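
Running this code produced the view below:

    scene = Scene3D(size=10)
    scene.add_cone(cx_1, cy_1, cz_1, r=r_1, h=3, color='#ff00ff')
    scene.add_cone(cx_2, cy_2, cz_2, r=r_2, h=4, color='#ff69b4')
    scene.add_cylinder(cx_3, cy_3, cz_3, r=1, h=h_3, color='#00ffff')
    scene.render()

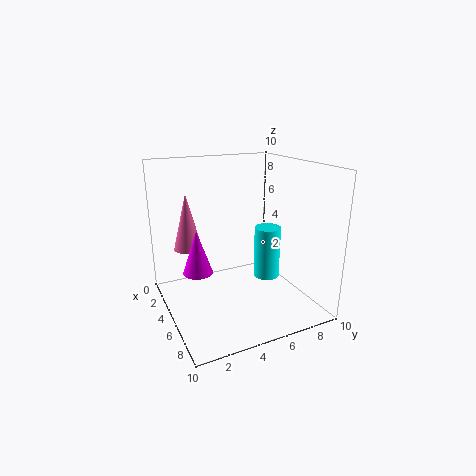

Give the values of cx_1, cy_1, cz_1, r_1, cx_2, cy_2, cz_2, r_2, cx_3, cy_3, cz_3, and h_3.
cx_1 = 5, cy_1 = 2, cz_1 = 3, r_1 = 1, cx_2 = 3, cy_2 = 2, cz_2 = 4, r_2 = 1, cx_3 = 4, cy_3 = 8, cz_3 = 1, h_3 = 4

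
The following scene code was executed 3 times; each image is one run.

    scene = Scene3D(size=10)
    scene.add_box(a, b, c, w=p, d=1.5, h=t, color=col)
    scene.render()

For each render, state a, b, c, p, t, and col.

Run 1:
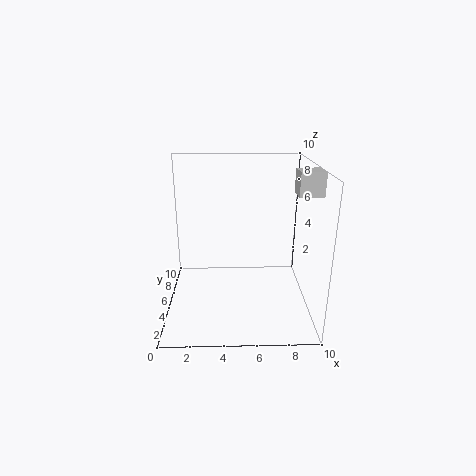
a = 8.5; b = 2.5; c = 8.5; p = 1.5; t = 1.5; col = 'lightgray'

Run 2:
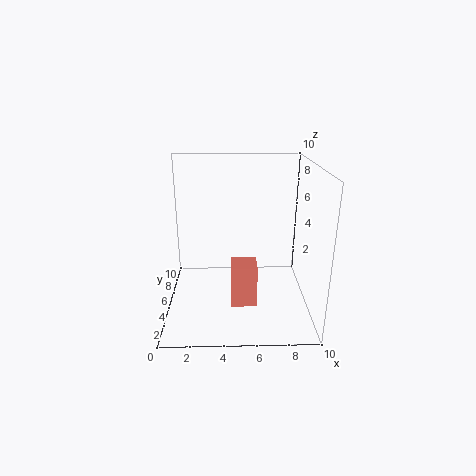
a = 4.5; b = 0.5; c = 2.5; p = 1.5; t = 2.5; col = 'salmon'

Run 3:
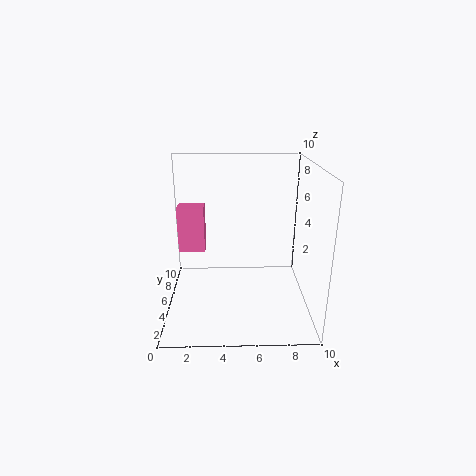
a = 0.5; b = 7; c = 3; p = 2; t = 3.5; col = 'hotpink'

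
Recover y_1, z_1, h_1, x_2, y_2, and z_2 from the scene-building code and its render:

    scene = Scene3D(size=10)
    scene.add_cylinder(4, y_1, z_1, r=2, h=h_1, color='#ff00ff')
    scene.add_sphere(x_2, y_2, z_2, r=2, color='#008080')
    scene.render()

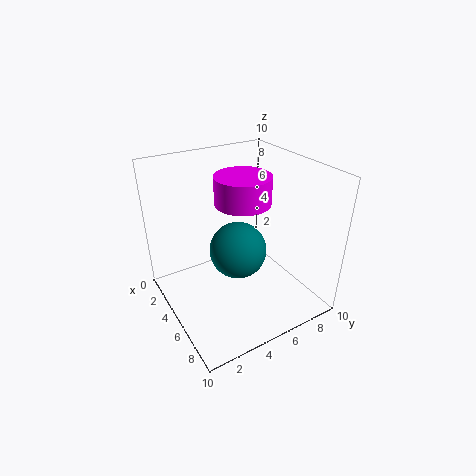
y_1 = 6; z_1 = 7; h_1 = 2; x_2 = 5; y_2 = 5; z_2 = 4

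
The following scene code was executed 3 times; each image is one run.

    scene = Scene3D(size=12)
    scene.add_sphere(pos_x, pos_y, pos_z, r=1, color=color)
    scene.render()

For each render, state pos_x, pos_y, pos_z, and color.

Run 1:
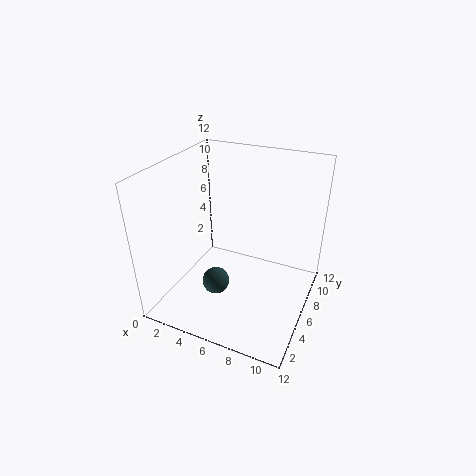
pos_x = 6
pos_y = 2
pos_z = 4.5
color = 'darkslategray'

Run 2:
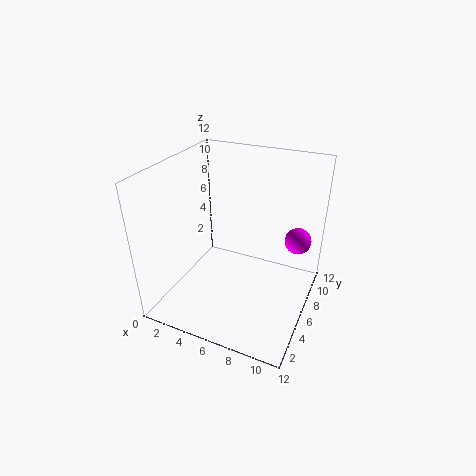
pos_x = 11
pos_y = 6
pos_z = 7
color = 'magenta'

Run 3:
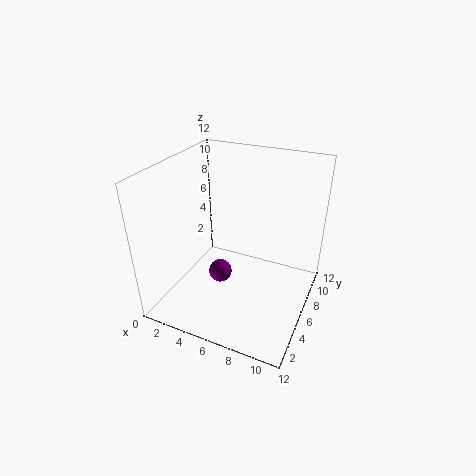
pos_x = 4.5
pos_y = 5.5
pos_z = 2.5
color = 'purple'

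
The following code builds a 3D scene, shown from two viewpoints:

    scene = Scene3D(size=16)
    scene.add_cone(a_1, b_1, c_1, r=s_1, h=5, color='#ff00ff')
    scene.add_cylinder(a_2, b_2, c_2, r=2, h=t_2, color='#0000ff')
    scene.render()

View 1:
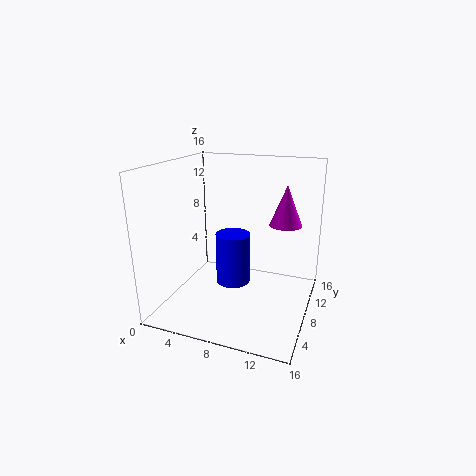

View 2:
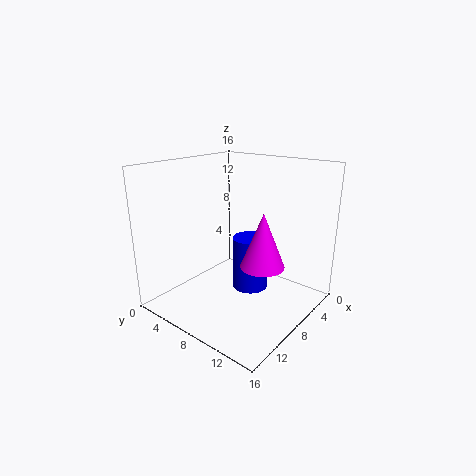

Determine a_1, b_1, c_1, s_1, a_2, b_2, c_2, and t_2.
a_1 = 12; b_1 = 14; c_1 = 8; s_1 = 2; a_2 = 7; b_2 = 9; c_2 = 2; t_2 = 6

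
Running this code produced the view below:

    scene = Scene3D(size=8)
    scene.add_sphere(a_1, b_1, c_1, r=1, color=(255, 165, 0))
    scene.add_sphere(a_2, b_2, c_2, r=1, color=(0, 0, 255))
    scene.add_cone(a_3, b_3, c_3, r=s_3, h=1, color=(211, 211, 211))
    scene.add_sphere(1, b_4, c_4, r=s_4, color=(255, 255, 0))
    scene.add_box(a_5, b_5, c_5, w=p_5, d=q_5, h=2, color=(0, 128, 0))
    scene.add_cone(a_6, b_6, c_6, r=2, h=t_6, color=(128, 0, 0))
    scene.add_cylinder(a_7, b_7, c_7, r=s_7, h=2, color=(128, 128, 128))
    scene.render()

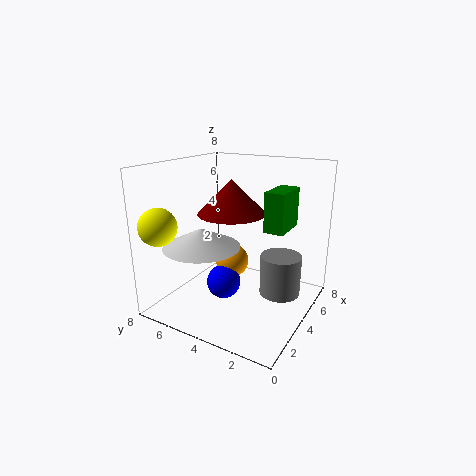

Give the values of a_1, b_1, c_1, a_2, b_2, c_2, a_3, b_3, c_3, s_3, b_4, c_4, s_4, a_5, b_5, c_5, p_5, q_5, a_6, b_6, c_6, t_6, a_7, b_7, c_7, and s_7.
a_1 = 5
b_1 = 5
c_1 = 2
a_2 = 4
b_2 = 5
c_2 = 1
a_3 = 2
b_3 = 5
c_3 = 4
s_3 = 2
b_4 = 7
c_4 = 5
s_4 = 1
a_5 = 3
b_5 = 1
c_5 = 5
p_5 = 2
q_5 = 1
a_6 = 5
b_6 = 5
c_6 = 5
t_6 = 2
a_7 = 3
b_7 = 1
c_7 = 2
s_7 = 1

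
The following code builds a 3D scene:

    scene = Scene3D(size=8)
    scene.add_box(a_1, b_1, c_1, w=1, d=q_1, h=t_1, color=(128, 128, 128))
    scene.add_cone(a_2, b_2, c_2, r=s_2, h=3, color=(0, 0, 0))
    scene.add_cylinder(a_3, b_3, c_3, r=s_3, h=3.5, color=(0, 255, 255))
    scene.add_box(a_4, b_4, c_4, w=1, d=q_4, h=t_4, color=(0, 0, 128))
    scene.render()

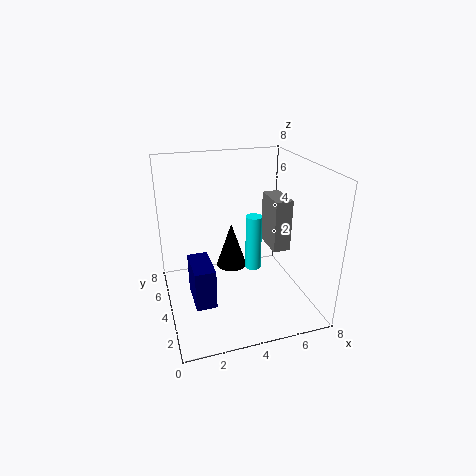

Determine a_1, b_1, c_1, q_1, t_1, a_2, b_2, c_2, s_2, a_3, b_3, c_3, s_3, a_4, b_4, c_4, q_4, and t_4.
a_1 = 6; b_1 = 3.5; c_1 = 3; q_1 = 2; t_1 = 3; a_2 = 4.5; b_2 = 7; c_2 = 0.5; s_2 = 1; a_3 = 5.5; b_3 = 5.5; c_3 = 1; s_3 = 0.5; a_4 = 1; b_4 = 1; c_4 = 2; q_4 = 2; t_4 = 2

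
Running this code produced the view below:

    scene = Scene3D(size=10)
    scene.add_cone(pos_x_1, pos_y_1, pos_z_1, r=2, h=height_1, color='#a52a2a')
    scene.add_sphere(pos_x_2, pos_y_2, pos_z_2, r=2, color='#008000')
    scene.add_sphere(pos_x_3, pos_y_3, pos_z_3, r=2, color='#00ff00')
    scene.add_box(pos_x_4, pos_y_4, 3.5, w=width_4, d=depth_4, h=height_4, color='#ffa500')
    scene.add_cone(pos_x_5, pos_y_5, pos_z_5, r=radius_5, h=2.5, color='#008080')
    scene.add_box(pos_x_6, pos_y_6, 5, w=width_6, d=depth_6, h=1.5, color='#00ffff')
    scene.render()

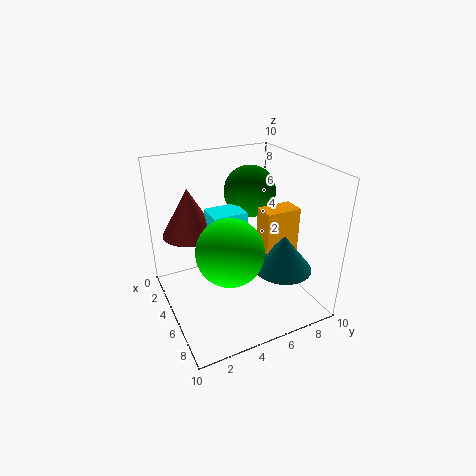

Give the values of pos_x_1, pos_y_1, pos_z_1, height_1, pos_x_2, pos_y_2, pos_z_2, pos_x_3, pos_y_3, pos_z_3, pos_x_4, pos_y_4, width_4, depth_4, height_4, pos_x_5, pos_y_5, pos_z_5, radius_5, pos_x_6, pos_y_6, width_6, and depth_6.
pos_x_1 = 2; pos_y_1 = 2.5; pos_z_1 = 4.5; height_1 = 3.5; pos_x_2 = 2; pos_y_2 = 7.5; pos_z_2 = 7; pos_x_3 = 8; pos_y_3 = 3; pos_z_3 = 6; pos_x_4 = 5; pos_y_4 = 6.5; width_4 = 1.5; depth_4 = 2.5; height_4 = 3.5; pos_x_5 = 7; pos_y_5 = 7.5; pos_z_5 = 3; radius_5 = 2; pos_x_6 = 2.5; pos_y_6 = 3.5; width_6 = 2; depth_6 = 2.5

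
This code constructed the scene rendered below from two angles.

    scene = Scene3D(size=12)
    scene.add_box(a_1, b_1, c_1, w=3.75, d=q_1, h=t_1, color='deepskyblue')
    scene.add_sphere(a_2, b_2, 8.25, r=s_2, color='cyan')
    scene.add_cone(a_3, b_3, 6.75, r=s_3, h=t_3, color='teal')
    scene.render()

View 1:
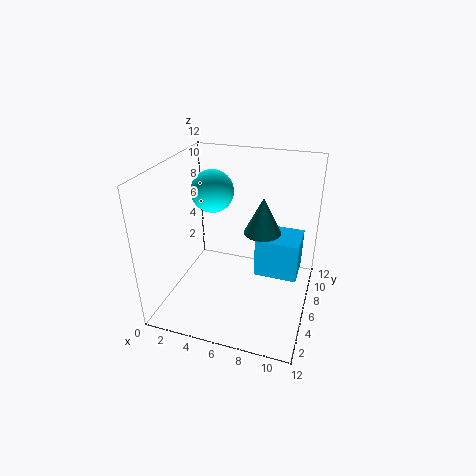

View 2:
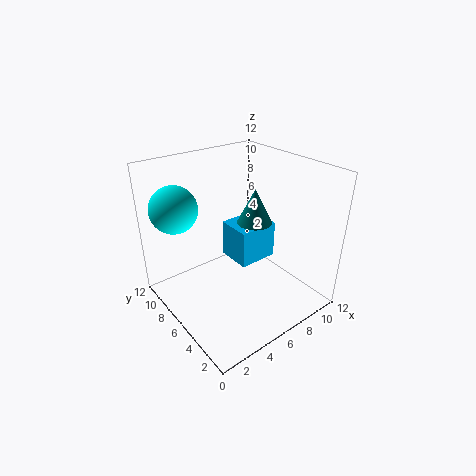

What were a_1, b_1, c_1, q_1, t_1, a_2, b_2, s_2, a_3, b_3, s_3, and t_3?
a_1 = 7.25, b_1 = 6.75, c_1 = 2, q_1 = 3.25, t_1 = 3.5, a_2 = 2.25, b_2 = 9.75, s_2 = 2, a_3 = 8, b_3 = 6.25, s_3 = 1.5, t_3 = 3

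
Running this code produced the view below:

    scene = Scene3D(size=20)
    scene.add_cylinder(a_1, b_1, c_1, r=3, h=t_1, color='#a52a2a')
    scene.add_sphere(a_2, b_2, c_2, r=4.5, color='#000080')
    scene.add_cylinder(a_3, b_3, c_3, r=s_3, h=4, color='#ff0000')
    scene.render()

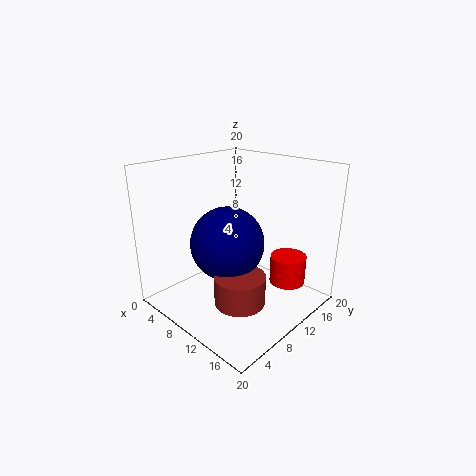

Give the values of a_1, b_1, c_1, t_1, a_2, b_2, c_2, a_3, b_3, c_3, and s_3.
a_1 = 16
b_1 = 4
c_1 = 5.5
t_1 = 3.5
a_2 = 12.5
b_2 = 5.5
c_2 = 11.5
a_3 = 15.5
b_3 = 14.5
c_3 = 3.5
s_3 = 2.5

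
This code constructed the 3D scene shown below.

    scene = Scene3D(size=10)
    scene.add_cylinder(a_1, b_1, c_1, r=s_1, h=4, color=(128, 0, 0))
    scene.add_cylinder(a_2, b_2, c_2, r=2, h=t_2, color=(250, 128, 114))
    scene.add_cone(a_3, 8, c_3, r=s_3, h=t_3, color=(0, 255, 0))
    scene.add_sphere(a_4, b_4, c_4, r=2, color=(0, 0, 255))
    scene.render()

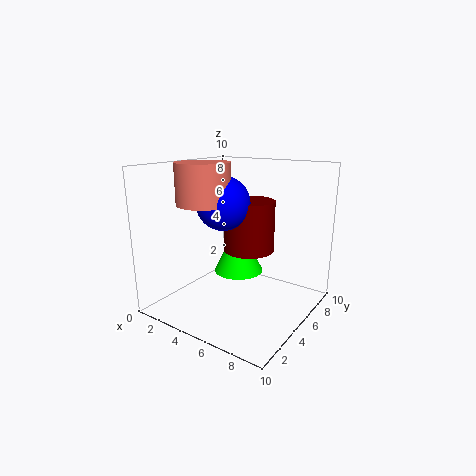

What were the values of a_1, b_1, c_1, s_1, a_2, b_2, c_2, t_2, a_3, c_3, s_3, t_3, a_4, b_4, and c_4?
a_1 = 4, b_1 = 8, c_1 = 3, s_1 = 2, a_2 = 2, b_2 = 5, c_2 = 7, t_2 = 3, a_3 = 3, c_3 = 1, s_3 = 2, t_3 = 4, a_4 = 3, b_4 = 6, c_4 = 7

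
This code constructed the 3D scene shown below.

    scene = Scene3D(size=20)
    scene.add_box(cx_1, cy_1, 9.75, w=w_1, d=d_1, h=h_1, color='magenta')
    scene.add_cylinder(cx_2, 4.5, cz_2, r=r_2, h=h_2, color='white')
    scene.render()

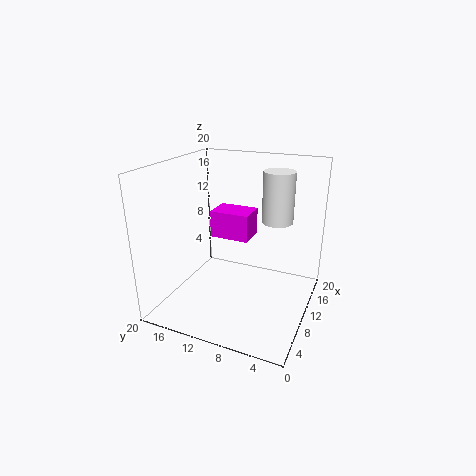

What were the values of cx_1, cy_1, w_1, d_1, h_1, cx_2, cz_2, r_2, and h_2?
cx_1 = 9.5, cy_1 = 8.5, w_1 = 4, d_1 = 5.5, h_1 = 3.75, cx_2 = 10, cz_2 = 13.25, r_2 = 2, h_2 = 6.5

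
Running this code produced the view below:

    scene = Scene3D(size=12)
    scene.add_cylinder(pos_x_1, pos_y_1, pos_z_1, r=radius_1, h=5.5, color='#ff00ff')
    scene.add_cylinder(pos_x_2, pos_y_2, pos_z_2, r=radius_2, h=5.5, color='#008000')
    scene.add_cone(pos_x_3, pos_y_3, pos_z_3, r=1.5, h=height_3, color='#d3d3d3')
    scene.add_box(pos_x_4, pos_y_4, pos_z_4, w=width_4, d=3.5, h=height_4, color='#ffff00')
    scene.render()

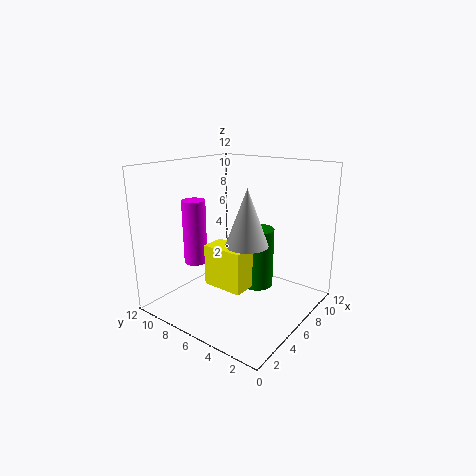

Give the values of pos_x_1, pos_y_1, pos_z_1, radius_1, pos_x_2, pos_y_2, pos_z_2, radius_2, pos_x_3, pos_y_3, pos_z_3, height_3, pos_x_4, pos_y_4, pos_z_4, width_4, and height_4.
pos_x_1 = 4.5
pos_y_1 = 9.5
pos_z_1 = 3.5
radius_1 = 1
pos_x_2 = 9
pos_y_2 = 6
pos_z_2 = 0.5
radius_2 = 1.5
pos_x_3 = 3
pos_y_3 = 3
pos_z_3 = 7
height_3 = 4
pos_x_4 = 4
pos_y_4 = 4.5
pos_z_4 = 2
width_4 = 2
height_4 = 3.5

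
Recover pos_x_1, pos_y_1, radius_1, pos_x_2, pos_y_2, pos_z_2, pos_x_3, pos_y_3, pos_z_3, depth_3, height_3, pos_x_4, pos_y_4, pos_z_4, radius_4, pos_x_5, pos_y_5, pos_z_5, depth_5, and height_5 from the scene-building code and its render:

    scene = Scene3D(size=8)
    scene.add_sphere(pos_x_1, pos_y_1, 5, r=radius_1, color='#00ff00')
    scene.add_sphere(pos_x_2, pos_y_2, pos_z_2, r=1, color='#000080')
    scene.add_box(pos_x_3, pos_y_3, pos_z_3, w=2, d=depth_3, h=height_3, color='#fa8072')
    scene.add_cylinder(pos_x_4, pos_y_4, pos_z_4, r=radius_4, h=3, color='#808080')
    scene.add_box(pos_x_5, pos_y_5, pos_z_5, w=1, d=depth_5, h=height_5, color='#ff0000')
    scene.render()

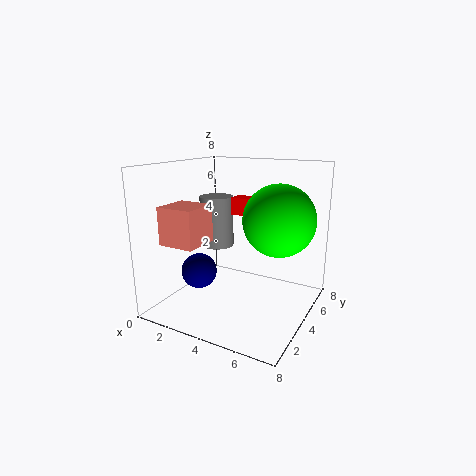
pos_x_1 = 6; pos_y_1 = 5; radius_1 = 2; pos_x_2 = 2; pos_y_2 = 3; pos_z_2 = 2; pos_x_3 = 1; pos_y_3 = 1; pos_z_3 = 4; depth_3 = 2; height_3 = 2; pos_x_4 = 2; pos_y_4 = 5; pos_z_4 = 3; radius_4 = 1; pos_x_5 = 3; pos_y_5 = 5; pos_z_5 = 5; depth_5 = 1; height_5 = 1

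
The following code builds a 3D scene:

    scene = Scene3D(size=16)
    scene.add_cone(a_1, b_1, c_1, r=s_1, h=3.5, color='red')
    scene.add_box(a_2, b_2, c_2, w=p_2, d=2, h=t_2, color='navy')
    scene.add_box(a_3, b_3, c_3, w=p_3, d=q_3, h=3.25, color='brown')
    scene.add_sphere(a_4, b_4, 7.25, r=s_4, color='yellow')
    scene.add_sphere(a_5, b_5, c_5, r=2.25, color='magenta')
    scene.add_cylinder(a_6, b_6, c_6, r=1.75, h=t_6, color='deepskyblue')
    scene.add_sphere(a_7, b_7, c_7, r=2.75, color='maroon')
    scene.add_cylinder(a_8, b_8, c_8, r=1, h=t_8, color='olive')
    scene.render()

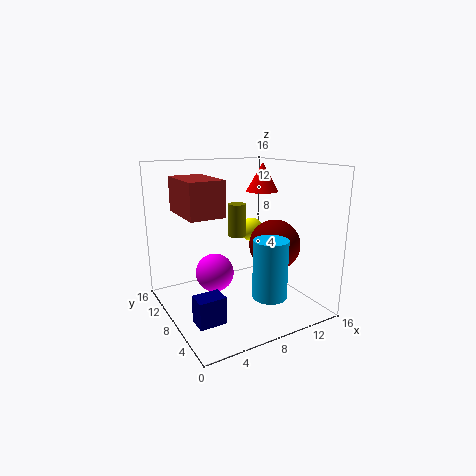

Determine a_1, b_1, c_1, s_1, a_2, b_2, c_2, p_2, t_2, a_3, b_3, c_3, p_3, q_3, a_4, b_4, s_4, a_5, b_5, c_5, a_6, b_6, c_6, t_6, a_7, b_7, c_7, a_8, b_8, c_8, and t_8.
a_1 = 13.5
b_1 = 11.5
c_1 = 12.25
s_1 = 2
a_2 = 1
b_2 = 2.75
c_2 = 1.5
p_2 = 2.75
t_2 = 2.75
a_3 = 0.5
b_3 = 2.75
c_3 = 12
p_3 = 3.25
q_3 = 5.25
a_4 = 12.5
b_4 = 12.25
s_4 = 1.5
a_5 = 6.25
b_5 = 10.5
c_5 = 3.25
a_6 = 8.5
b_6 = 2.5
c_6 = 3.25
t_6 = 6
a_7 = 11
b_7 = 5.25
c_7 = 7.5
a_8 = 8.75
b_8 = 9.5
c_8 = 7.75
t_8 = 3.75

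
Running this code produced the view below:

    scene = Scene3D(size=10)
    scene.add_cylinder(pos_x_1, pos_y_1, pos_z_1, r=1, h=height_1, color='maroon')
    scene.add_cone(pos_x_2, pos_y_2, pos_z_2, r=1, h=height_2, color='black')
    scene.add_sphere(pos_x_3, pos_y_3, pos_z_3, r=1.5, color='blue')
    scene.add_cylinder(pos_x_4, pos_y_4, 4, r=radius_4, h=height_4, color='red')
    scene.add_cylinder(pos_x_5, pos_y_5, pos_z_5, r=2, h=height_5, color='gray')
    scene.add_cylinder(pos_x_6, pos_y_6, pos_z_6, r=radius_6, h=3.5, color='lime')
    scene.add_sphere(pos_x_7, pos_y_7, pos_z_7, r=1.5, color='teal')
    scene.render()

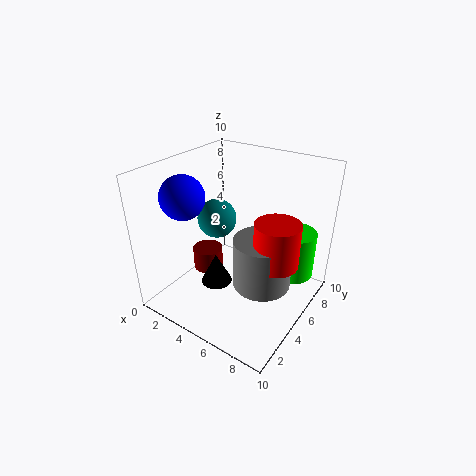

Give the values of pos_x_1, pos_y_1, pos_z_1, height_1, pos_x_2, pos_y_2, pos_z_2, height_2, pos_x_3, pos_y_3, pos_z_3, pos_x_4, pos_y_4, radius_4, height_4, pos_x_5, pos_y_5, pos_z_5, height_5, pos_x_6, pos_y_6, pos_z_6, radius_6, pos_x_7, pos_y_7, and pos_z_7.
pos_x_1 = 3.5
pos_y_1 = 3.5
pos_z_1 = 3
height_1 = 1.5
pos_x_2 = 5
pos_y_2 = 2.5
pos_z_2 = 3
height_2 = 2
pos_x_3 = 2
pos_y_3 = 3
pos_z_3 = 8
pos_x_4 = 8
pos_y_4 = 5
radius_4 = 1.5
height_4 = 3
pos_x_5 = 7
pos_y_5 = 5
pos_z_5 = 2
height_5 = 3.5
pos_x_6 = 8
pos_y_6 = 8
pos_z_6 = 1.5
radius_6 = 1.5
pos_x_7 = 2
pos_y_7 = 6.5
pos_z_7 = 5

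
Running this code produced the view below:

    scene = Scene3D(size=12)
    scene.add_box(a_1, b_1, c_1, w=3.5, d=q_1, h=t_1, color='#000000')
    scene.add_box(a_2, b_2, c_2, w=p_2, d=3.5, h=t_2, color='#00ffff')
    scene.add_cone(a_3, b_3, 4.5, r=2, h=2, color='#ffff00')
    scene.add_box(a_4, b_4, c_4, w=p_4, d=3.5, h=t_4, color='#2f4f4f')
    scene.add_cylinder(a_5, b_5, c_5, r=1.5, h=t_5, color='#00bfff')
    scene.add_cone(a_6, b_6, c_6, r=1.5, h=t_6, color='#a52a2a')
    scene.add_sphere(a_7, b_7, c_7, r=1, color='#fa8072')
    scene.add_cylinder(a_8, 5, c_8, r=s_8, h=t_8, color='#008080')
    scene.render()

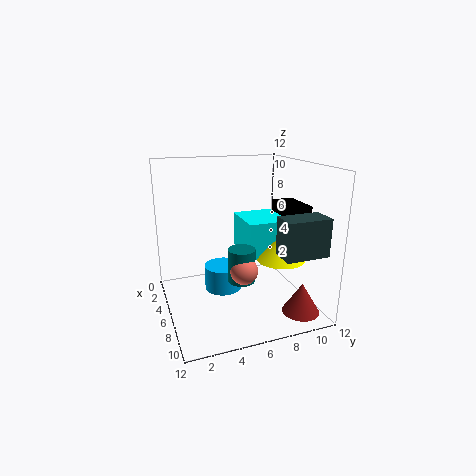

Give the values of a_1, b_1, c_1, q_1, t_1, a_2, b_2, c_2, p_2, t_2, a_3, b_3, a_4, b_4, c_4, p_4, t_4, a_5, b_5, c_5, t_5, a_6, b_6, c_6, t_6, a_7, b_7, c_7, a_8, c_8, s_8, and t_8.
a_1 = 4, b_1 = 10, c_1 = 5.5, q_1 = 2, t_1 = 3, a_2 = 3.5, b_2 = 6.5, c_2 = 4.5, p_2 = 4, t_2 = 3, a_3 = 8, b_3 = 9, a_4 = 9, b_4 = 8, c_4 = 5.5, p_4 = 2, t_4 = 3, a_5 = 6.5, b_5 = 4.5, c_5 = 2, t_5 = 2, a_6 = 10, b_6 = 10, c_6 = 0.5, t_6 = 2.5, a_7 = 10, b_7 = 5, c_7 = 5, a_8 = 9.5, c_8 = 4, s_8 = 1, t_8 = 2.5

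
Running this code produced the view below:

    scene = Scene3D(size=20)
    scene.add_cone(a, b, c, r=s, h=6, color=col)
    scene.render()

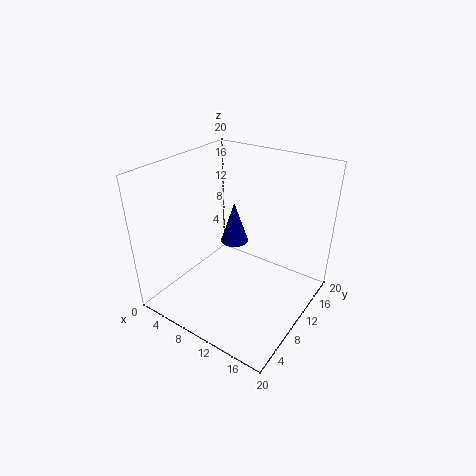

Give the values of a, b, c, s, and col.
a = 8, b = 12, c = 8, s = 2, col = 'navy'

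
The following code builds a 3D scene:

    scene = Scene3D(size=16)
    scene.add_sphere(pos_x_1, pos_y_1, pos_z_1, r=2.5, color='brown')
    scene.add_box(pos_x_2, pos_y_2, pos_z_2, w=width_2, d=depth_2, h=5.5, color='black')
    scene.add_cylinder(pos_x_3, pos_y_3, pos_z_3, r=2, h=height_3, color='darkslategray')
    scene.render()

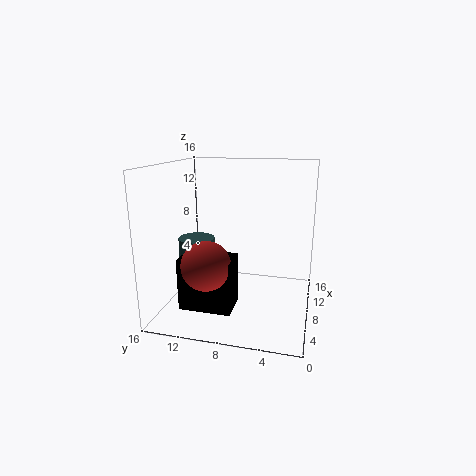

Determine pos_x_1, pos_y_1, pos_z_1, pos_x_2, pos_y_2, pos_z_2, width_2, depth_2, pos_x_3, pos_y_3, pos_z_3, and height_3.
pos_x_1 = 3, pos_y_1 = 10, pos_z_1 = 6.5, pos_x_2 = 2.5, pos_y_2 = 7.5, pos_z_2 = 1.5, width_2 = 3.5, depth_2 = 5.5, pos_x_3 = 7, pos_y_3 = 12.5, pos_z_3 = 5.5, height_3 = 2.5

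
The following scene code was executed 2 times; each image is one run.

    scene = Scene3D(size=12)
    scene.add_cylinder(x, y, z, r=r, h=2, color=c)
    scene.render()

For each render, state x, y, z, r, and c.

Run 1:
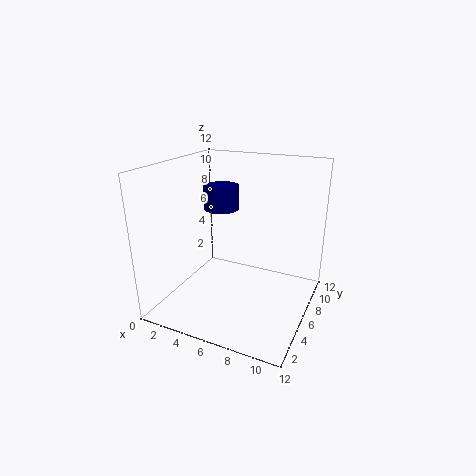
x = 4; y = 7; z = 8; r = 1.5; c = 'navy'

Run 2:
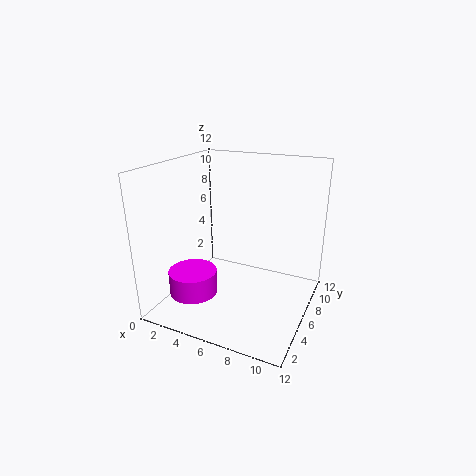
x = 3; y = 3.5; z = 1.5; r = 2; c = 'magenta'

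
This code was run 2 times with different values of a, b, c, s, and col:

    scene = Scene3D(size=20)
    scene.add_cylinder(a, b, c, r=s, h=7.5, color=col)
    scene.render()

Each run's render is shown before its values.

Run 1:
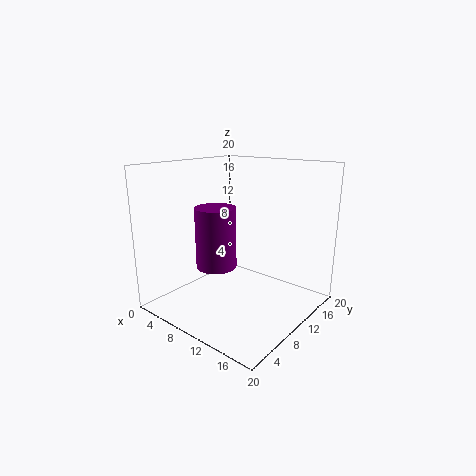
a = 11, b = 4.5, c = 8, s = 2.5, col = 'purple'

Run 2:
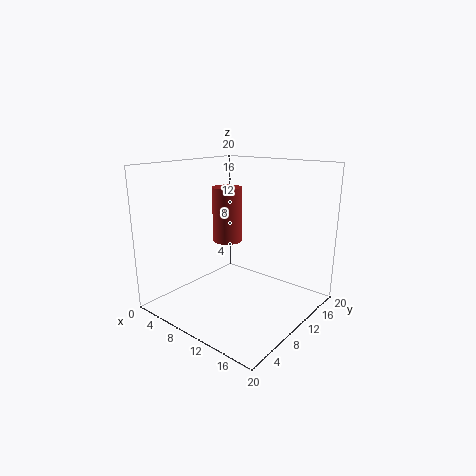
a = 8.5, b = 9.5, c = 9.5, s = 2, col = 'brown'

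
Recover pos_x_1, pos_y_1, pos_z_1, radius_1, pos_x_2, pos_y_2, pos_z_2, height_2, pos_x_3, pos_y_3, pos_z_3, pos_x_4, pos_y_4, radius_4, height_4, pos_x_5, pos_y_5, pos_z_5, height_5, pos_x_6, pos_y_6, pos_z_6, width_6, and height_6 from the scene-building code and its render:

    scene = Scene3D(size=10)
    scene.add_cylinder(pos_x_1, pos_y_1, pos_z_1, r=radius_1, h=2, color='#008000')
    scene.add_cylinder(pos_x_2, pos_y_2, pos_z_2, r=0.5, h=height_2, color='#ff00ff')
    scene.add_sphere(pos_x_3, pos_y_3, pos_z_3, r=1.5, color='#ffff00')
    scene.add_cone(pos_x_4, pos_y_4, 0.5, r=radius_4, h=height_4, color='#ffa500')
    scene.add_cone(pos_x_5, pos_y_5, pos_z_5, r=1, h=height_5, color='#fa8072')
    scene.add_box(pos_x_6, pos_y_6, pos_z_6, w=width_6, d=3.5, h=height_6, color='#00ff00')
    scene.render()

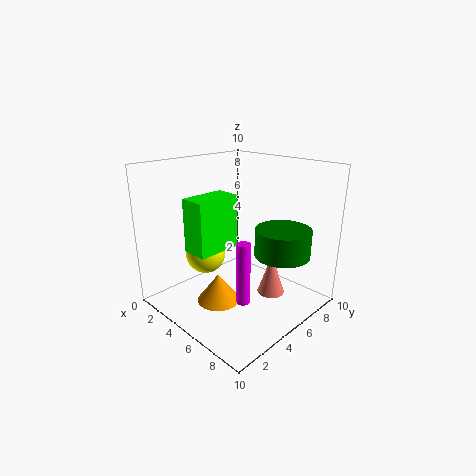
pos_x_1 = 7; pos_y_1 = 7.5; pos_z_1 = 3.5; radius_1 = 2; pos_x_2 = 6; pos_y_2 = 4.5; pos_z_2 = 0.5; height_2 = 4.5; pos_x_3 = 2; pos_y_3 = 4.5; pos_z_3 = 3; pos_x_4 = 4.5; pos_y_4 = 3.5; radius_4 = 1.5; height_4 = 2; pos_x_5 = 6.5; pos_y_5 = 7; pos_z_5 = 0.5; height_5 = 3; pos_x_6 = 1.5; pos_y_6 = 3; pos_z_6 = 3.5; width_6 = 2; height_6 = 4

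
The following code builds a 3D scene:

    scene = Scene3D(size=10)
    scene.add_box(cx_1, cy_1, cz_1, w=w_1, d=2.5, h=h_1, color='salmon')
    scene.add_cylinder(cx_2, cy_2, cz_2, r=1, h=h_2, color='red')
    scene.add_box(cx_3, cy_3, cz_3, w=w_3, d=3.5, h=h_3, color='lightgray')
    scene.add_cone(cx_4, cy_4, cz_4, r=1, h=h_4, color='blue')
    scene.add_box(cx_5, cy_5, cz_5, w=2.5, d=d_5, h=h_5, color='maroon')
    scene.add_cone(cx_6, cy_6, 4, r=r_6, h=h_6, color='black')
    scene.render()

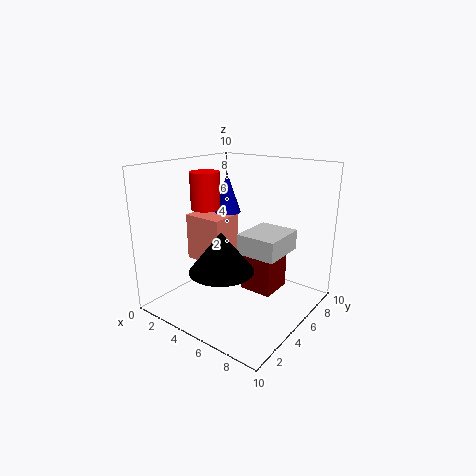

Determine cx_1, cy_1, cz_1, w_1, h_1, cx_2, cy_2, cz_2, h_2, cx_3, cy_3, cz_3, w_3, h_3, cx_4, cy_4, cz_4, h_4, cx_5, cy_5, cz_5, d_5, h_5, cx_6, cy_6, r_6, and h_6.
cx_1 = 0.5
cy_1 = 4.5
cz_1 = 2.5
w_1 = 3
h_1 = 3.5
cx_2 = 3
cy_2 = 4
cz_2 = 7
h_2 = 2.5
cx_3 = 4.5
cy_3 = 5.5
cz_3 = 3.5
w_3 = 3
h_3 = 1.5
cx_4 = 2.5
cy_4 = 7
cz_4 = 6
h_4 = 3
cx_5 = 4.5
cy_5 = 6
cz_5 = 0.5
d_5 = 2.5
h_5 = 3
cx_6 = 6
cy_6 = 2
r_6 = 2
h_6 = 2.5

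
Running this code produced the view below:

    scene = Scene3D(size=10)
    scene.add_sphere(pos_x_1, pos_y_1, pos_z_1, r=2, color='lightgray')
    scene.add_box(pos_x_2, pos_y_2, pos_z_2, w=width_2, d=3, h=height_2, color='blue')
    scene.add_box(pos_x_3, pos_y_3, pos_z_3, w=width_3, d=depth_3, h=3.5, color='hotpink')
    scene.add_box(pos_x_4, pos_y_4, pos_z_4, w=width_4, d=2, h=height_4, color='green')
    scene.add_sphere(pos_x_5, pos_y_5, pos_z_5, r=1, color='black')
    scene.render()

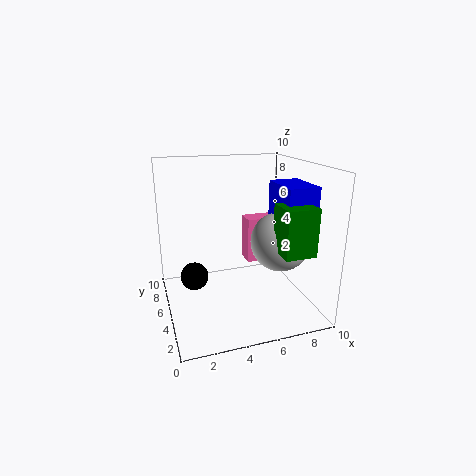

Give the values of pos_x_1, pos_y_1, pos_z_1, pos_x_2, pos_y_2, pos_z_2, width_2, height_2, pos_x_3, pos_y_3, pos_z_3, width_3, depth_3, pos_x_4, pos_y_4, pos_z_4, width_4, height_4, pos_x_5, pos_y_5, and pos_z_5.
pos_x_1 = 7.5
pos_y_1 = 3.5
pos_z_1 = 5
pos_x_2 = 7
pos_y_2 = 1.5
pos_z_2 = 5
width_2 = 2
height_2 = 4
pos_x_3 = 6.5
pos_y_3 = 7
pos_z_3 = 2
width_3 = 2.5
depth_3 = 1.5
pos_x_4 = 6.5
pos_y_4 = 0.5
pos_z_4 = 5
width_4 = 2
height_4 = 3
pos_x_5 = 2
pos_y_5 = 6
pos_z_5 = 2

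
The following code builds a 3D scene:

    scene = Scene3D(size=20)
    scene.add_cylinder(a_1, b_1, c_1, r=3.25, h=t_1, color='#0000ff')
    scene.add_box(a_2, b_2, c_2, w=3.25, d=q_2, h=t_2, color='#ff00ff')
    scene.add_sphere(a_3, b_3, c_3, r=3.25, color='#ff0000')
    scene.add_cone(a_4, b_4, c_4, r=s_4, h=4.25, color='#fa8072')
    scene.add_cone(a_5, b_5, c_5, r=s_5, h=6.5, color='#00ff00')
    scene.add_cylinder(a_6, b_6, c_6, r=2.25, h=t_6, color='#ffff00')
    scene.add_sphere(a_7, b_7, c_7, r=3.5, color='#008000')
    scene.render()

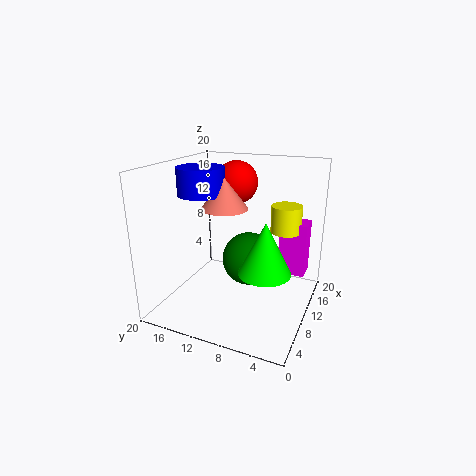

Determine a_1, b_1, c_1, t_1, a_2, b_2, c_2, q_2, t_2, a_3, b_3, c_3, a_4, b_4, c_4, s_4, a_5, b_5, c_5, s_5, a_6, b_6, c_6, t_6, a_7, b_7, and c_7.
a_1 = 9.5, b_1 = 15.25, c_1 = 15.75, t_1 = 3.75, a_2 = 14.75, b_2 = 1.5, c_2 = 3.25, q_2 = 4, t_2 = 8, a_3 = 16.25, b_3 = 13, c_3 = 16.25, a_4 = 10, b_4 = 12, c_4 = 14, s_4 = 3.25, a_5 = 5.5, b_5 = 4.5, c_5 = 8, s_5 = 3.25, a_6 = 15.5, b_6 = 4.75, c_6 = 9.75, t_6 = 4, a_7 = 8.5, b_7 = 7.75, c_7 = 8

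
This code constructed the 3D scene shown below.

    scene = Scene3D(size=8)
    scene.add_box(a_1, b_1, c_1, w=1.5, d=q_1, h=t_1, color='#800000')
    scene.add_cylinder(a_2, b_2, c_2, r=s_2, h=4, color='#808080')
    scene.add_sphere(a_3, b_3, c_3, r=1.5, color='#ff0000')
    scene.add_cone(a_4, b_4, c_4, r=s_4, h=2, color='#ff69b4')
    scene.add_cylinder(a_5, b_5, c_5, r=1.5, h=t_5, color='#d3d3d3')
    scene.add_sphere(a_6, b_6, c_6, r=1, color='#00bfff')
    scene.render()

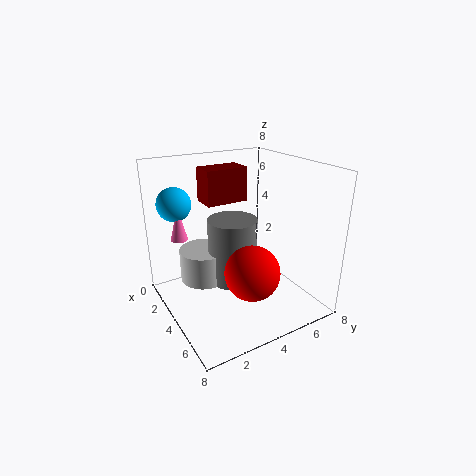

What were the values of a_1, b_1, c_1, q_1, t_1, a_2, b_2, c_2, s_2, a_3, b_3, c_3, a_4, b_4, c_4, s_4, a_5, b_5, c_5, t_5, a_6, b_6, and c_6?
a_1 = 1
b_1 = 3
c_1 = 5.5
q_1 = 2.5
t_1 = 2
a_2 = 2.5
b_2 = 4.5
c_2 = 0.5
s_2 = 1.5
a_3 = 5.5
b_3 = 4
c_3 = 2.5
a_4 = 1.5
b_4 = 1.5
c_4 = 3.5
s_4 = 0.5
a_5 = 1.5
b_5 = 3
c_5 = 0.5
t_5 = 2
a_6 = 1
b_6 = 1.5
c_6 = 5.5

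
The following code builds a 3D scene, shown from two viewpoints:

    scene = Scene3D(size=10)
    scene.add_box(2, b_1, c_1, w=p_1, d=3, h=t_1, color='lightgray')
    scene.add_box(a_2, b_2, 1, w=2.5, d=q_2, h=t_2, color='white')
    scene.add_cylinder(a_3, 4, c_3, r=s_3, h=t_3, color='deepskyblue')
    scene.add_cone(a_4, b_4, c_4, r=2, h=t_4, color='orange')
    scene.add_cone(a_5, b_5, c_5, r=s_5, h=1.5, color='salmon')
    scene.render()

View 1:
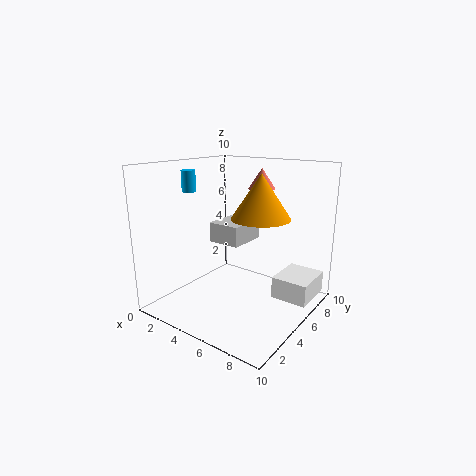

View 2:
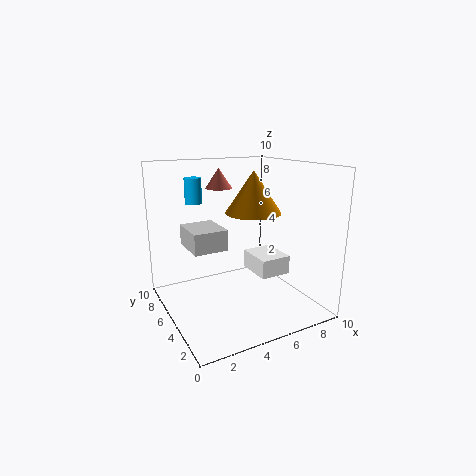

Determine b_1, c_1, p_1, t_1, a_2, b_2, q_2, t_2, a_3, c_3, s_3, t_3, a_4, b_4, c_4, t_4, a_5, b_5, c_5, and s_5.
b_1 = 5.5, c_1 = 4, p_1 = 2.5, t_1 = 1.5, a_2 = 7.5, b_2 = 5.5, q_2 = 3, t_2 = 1.5, a_3 = 1.5, c_3 = 8, s_3 = 0.5, t_3 = 1.5, a_4 = 6.5, b_4 = 5.5, c_4 = 6.5, t_4 = 3, a_5 = 5, b_5 = 8, c_5 = 8, s_5 = 1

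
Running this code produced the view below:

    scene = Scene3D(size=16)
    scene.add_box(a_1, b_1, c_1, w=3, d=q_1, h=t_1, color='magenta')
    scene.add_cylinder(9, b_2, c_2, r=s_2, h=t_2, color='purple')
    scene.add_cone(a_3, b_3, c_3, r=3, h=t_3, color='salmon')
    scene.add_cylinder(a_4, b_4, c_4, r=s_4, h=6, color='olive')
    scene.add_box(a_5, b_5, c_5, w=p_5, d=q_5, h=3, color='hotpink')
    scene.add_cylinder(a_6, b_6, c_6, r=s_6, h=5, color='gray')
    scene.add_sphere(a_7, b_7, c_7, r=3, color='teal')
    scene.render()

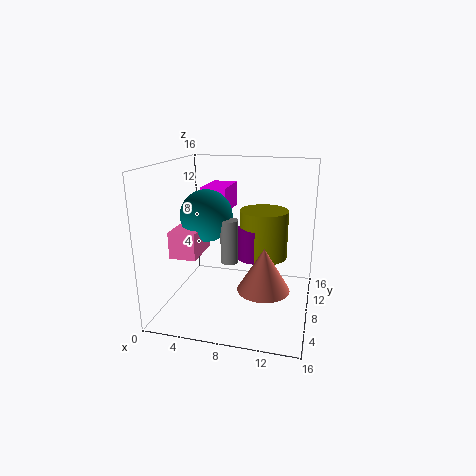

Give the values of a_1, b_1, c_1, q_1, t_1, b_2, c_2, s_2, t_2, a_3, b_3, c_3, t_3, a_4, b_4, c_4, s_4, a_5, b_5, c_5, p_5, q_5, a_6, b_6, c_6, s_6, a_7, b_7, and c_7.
a_1 = 3, b_1 = 10, c_1 = 10, q_1 = 5, t_1 = 3, b_2 = 12, c_2 = 4, s_2 = 2, t_2 = 4, a_3 = 11, b_3 = 8, c_3 = 2, t_3 = 5, a_4 = 10, b_4 = 13, c_4 = 4, s_4 = 3, a_5 = 1, b_5 = 5, c_5 = 6, p_5 = 3, q_5 = 5, a_6 = 7, b_6 = 8, c_6 = 5, s_6 = 1, a_7 = 4, b_7 = 9, c_7 = 10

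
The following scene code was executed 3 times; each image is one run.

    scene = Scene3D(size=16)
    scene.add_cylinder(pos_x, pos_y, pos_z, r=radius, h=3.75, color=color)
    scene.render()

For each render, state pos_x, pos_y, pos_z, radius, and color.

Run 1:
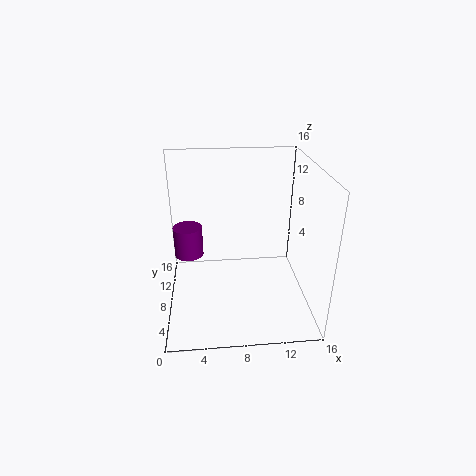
pos_x = 2.25, pos_y = 11.75, pos_z = 4, radius = 1.75, color = 'purple'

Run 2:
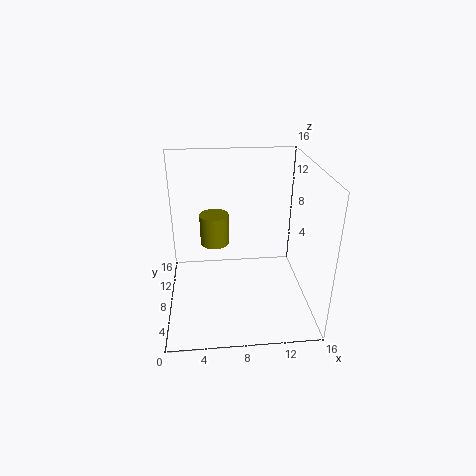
pos_x = 5.5, pos_y = 11.75, pos_z = 5.5, radius = 1.75, color = 'olive'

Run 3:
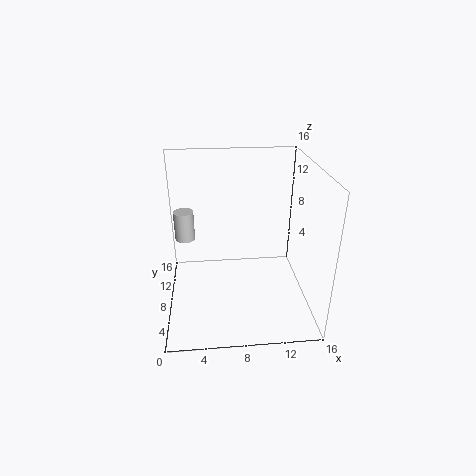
pos_x = 1.75, pos_y = 13.5, pos_z = 5.25, radius = 1.25, color = 'lightgray'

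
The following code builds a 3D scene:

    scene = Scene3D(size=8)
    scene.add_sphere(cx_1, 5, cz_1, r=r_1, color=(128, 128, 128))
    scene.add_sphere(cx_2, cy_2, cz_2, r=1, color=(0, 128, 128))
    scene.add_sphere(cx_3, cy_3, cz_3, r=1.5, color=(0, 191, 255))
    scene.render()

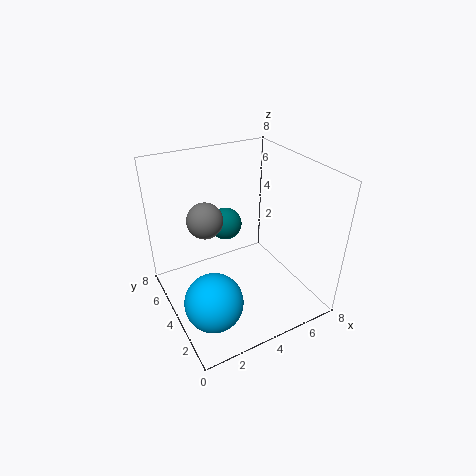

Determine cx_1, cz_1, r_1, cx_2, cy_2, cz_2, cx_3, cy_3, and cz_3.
cx_1 = 2.5; cz_1 = 5; r_1 = 1; cx_2 = 4.5; cy_2 = 6.5; cz_2 = 3.5; cx_3 = 1.5; cy_3 = 2; cz_3 = 2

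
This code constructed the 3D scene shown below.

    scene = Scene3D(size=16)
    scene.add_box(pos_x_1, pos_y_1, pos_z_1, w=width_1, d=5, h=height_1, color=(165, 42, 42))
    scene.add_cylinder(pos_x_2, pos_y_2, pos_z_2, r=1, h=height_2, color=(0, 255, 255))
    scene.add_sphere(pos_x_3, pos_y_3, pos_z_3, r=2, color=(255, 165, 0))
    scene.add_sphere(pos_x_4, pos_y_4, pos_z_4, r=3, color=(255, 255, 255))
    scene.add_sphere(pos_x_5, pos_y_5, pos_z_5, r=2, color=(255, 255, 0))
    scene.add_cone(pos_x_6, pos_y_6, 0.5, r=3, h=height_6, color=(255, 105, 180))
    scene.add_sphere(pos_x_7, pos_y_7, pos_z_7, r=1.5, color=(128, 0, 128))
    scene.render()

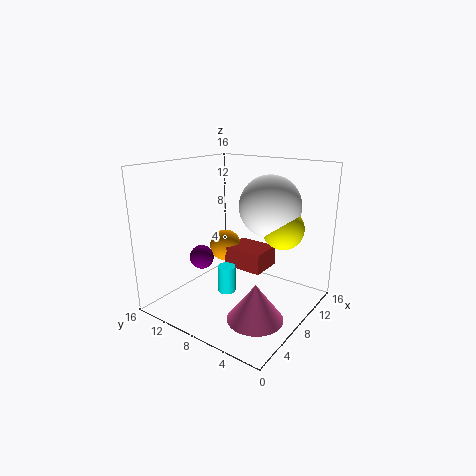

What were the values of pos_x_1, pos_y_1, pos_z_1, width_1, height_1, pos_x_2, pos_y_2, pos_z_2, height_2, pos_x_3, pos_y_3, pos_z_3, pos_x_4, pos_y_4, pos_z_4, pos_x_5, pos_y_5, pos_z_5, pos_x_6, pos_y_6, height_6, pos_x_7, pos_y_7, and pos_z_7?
pos_x_1 = 10
pos_y_1 = 6.5
pos_z_1 = 3
width_1 = 4
height_1 = 2.5
pos_x_2 = 6.5
pos_y_2 = 8.5
pos_z_2 = 2
height_2 = 3
pos_x_3 = 11.5
pos_y_3 = 12.5
pos_z_3 = 5
pos_x_4 = 7
pos_y_4 = 3.5
pos_z_4 = 12.5
pos_x_5 = 7
pos_y_5 = 2
pos_z_5 = 10.5
pos_x_6 = 5.5
pos_y_6 = 4
height_6 = 4
pos_x_7 = 8.5
pos_y_7 = 14
pos_z_7 = 4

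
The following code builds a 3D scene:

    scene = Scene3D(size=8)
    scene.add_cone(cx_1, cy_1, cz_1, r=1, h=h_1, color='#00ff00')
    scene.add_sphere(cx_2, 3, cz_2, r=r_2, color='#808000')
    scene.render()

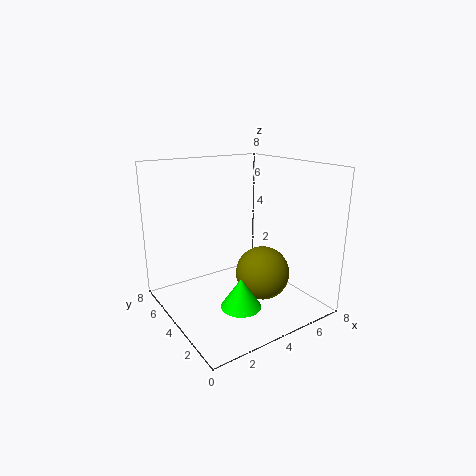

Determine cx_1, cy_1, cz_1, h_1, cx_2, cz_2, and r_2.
cx_1 = 2.5; cy_1 = 1.5; cz_1 = 1.5; h_1 = 1.5; cx_2 = 5; cz_2 = 2; r_2 = 1.5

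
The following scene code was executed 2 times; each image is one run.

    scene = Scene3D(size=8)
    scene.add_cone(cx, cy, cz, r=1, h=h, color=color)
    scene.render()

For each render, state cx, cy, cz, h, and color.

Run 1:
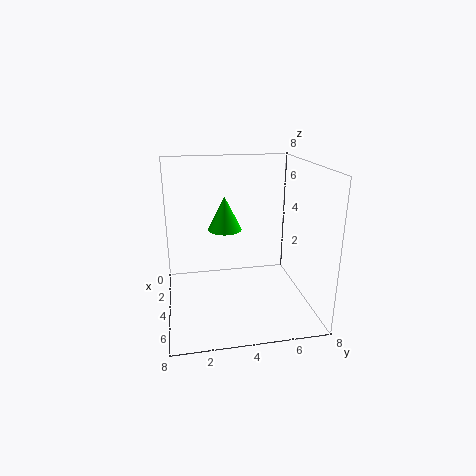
cx = 2.5
cy = 3.5
cz = 4
h = 2
color = 'lime'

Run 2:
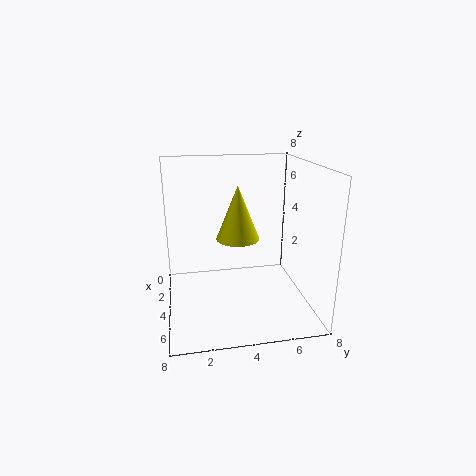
cx = 6.5
cy = 3.5
cz = 5
h = 2.5
color = 'yellow'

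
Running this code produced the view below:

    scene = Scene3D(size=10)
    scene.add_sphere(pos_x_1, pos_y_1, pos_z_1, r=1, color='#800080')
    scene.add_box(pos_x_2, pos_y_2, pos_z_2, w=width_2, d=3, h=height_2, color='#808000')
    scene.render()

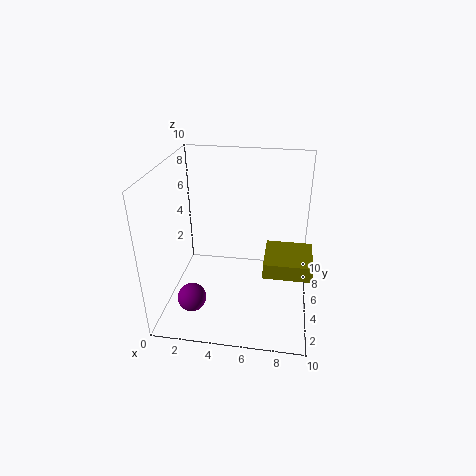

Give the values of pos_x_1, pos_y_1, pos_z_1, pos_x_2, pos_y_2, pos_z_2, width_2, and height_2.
pos_x_1 = 2; pos_y_1 = 3; pos_z_1 = 1; pos_x_2 = 7; pos_y_2 = 2; pos_z_2 = 4; width_2 = 3; height_2 = 1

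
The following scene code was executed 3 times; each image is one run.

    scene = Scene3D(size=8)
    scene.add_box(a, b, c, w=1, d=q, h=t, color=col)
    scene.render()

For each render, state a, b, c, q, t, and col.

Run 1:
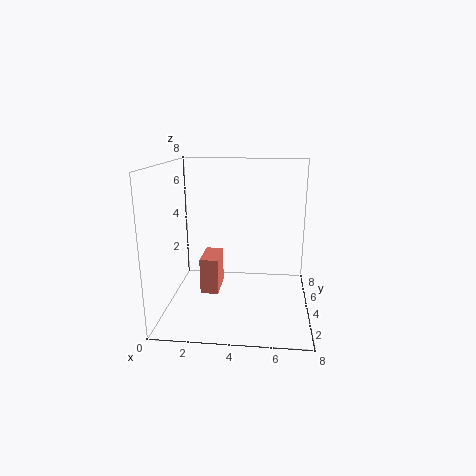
a = 2; b = 3; c = 1; q = 2; t = 2; col = 'salmon'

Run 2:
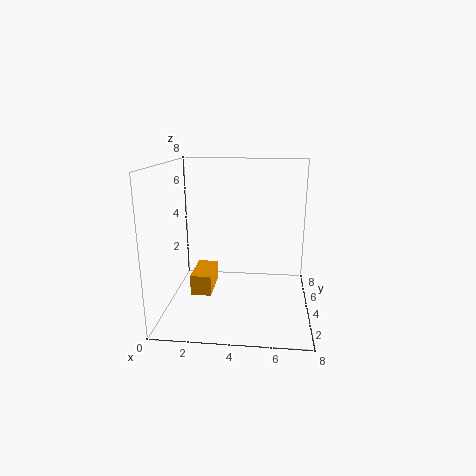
a = 2; b = 1; c = 2; q = 2; t = 1; col = 'orange'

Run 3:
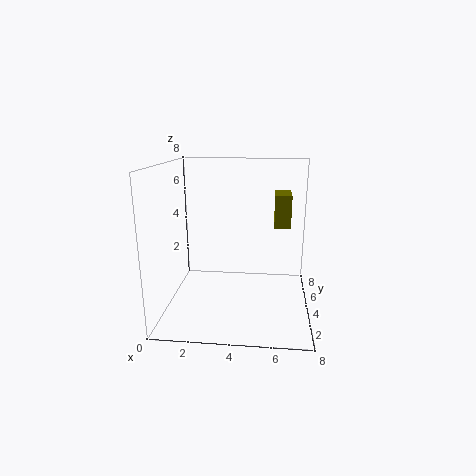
a = 6; b = 6; c = 4; q = 2; t = 2; col = 'olive'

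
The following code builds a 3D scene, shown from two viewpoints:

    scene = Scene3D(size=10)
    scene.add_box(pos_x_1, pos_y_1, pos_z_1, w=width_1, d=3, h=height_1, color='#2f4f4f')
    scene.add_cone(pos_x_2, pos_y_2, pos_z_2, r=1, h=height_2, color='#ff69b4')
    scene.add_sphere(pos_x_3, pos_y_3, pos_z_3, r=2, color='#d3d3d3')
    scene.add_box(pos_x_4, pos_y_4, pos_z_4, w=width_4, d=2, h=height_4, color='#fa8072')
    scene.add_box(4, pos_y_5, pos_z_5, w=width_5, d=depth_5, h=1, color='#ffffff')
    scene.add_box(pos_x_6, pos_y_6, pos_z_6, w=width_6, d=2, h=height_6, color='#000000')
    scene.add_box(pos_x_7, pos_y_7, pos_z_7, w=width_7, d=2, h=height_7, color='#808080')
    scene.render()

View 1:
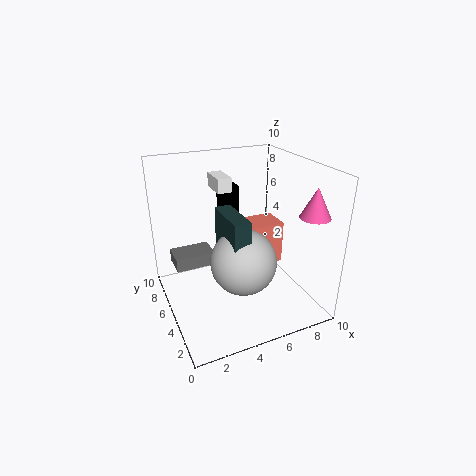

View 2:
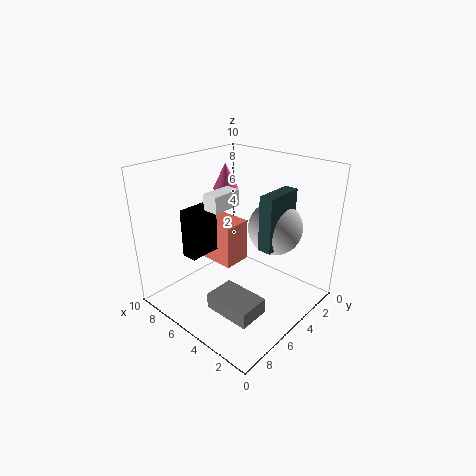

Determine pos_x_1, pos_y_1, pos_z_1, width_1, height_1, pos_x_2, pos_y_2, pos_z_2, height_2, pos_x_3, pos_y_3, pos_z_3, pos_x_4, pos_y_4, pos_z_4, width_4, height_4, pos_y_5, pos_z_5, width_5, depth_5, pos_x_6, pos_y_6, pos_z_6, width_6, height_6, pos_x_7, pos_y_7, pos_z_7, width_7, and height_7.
pos_x_1 = 3; pos_y_1 = 1; pos_z_1 = 4; width_1 = 1; height_1 = 4; pos_x_2 = 9; pos_y_2 = 2; pos_z_2 = 7; height_2 = 2; pos_x_3 = 4; pos_y_3 = 2; pos_z_3 = 5; pos_x_4 = 5; pos_y_4 = 4; pos_z_4 = 3; width_4 = 3; height_4 = 3; pos_y_5 = 6; pos_z_5 = 8; width_5 = 1; depth_5 = 2; pos_x_6 = 5; pos_y_6 = 7; pos_z_6 = 5; width_6 = 1; height_6 = 3; pos_x_7 = 1; pos_y_7 = 7; pos_z_7 = 2; width_7 = 3; height_7 = 1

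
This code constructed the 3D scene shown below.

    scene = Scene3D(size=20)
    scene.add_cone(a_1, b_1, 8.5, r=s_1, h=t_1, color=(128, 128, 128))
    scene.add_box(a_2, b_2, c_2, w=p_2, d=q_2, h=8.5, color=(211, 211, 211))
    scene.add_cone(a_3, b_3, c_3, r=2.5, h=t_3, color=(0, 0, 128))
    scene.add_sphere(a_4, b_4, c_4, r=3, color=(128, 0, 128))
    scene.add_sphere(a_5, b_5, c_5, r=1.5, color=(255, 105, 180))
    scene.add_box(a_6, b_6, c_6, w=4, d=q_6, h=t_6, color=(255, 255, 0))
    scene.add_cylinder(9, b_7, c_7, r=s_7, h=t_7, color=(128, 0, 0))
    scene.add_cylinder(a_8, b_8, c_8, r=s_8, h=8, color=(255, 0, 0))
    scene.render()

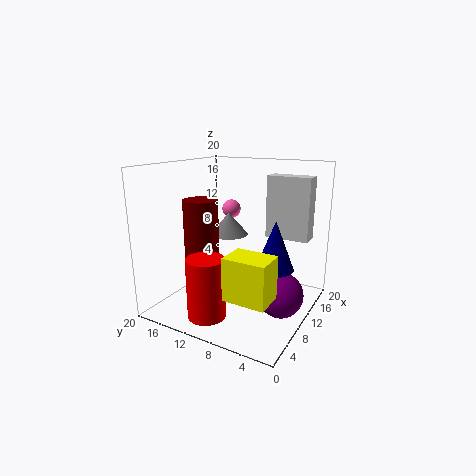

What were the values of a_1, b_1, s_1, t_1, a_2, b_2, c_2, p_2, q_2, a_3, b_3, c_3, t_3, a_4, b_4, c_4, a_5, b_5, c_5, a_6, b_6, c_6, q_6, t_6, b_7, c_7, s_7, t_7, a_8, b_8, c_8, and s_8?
a_1 = 15; b_1 = 14.5; s_1 = 3; t_1 = 3.5; a_2 = 12.5; b_2 = 1; c_2 = 10; p_2 = 2.5; q_2 = 6; a_3 = 9; b_3 = 4; c_3 = 7; t_3 = 6.5; a_4 = 9; b_4 = 3; c_4 = 3.5; a_5 = 17.5; b_5 = 15.5; c_5 = 12; a_6 = 2.5; b_6 = 2.5; c_6 = 4.5; q_6 = 5.5; t_6 = 5.5; b_7 = 15.5; c_7 = 5; s_7 = 2.5; t_7 = 10; a_8 = 3.5; b_8 = 11; c_8 = 1; s_8 = 2.5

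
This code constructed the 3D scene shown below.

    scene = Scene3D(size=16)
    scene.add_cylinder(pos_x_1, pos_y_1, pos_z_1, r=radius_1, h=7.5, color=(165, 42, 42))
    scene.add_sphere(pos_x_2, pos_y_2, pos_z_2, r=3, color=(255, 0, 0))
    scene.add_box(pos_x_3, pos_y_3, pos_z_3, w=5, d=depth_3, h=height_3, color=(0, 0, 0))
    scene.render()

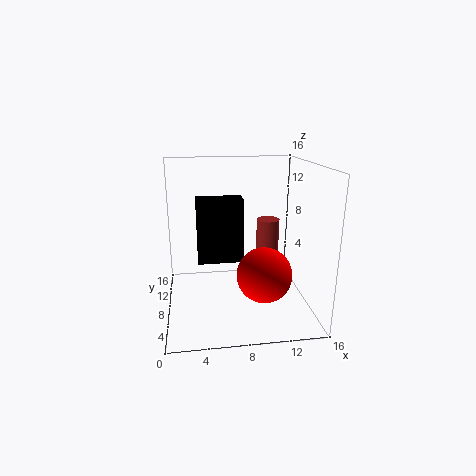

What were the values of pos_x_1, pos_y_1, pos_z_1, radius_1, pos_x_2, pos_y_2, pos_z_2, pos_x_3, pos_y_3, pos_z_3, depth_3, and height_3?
pos_x_1 = 13, pos_y_1 = 14.5, pos_z_1 = 0.5, radius_1 = 1.5, pos_x_2 = 10.5, pos_y_2 = 5.5, pos_z_2 = 4.5, pos_x_3 = 3.5, pos_y_3 = 7, pos_z_3 = 5.5, depth_3 = 2.5, height_3 = 7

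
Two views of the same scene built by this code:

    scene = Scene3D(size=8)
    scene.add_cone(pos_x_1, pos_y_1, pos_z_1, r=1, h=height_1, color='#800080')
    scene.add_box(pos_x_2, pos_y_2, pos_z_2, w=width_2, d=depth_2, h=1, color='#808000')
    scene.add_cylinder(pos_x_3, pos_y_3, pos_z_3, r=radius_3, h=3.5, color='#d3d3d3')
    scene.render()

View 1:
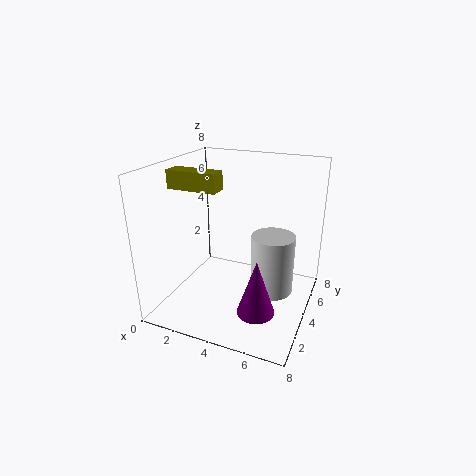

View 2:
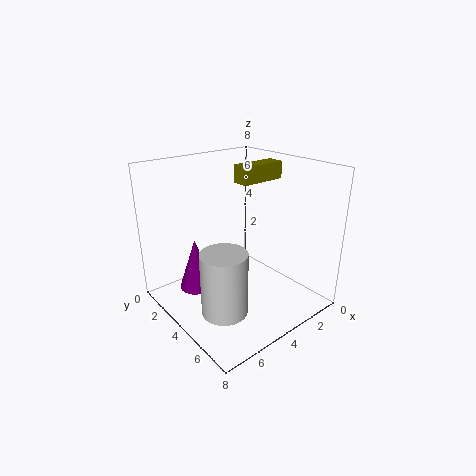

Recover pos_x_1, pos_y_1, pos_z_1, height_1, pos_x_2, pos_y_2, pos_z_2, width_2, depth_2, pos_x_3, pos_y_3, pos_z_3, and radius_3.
pos_x_1 = 5.75
pos_y_1 = 2.25
pos_z_1 = 0.75
height_1 = 3
pos_x_2 = 0.5
pos_y_2 = 2.75
pos_z_2 = 6.75
width_2 = 2.75
depth_2 = 1
pos_x_3 = 5.75
pos_y_3 = 5
pos_z_3 = 0.5
radius_3 = 1.25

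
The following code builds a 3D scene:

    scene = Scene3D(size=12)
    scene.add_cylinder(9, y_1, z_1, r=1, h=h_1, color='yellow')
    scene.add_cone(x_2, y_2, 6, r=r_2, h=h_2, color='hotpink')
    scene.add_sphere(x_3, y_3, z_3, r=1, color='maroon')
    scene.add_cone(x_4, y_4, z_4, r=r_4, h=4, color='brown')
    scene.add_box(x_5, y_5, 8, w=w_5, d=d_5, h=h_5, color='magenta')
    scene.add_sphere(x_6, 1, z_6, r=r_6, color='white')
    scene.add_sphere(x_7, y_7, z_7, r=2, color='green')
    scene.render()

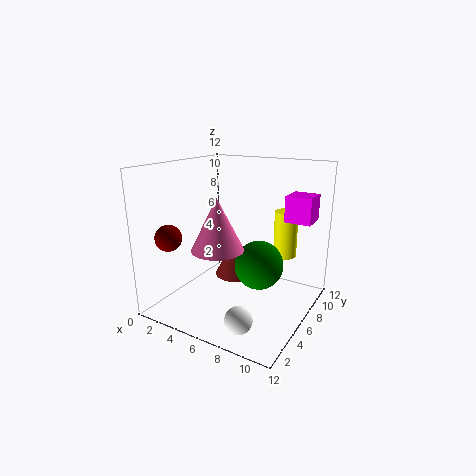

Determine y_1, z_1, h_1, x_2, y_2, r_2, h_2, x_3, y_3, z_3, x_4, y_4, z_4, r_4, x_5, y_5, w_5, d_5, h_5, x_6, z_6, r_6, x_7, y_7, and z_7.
y_1 = 9, z_1 = 4, h_1 = 4, x_2 = 6, y_2 = 3, r_2 = 2, h_2 = 4, x_3 = 3, y_3 = 1, z_3 = 7, x_4 = 4, y_4 = 9, z_4 = 1, r_4 = 2, x_5 = 10, y_5 = 6, w_5 = 2, d_5 = 2, h_5 = 2, x_6 = 9, z_6 = 2, r_6 = 1, x_7 = 8, y_7 = 6, z_7 = 4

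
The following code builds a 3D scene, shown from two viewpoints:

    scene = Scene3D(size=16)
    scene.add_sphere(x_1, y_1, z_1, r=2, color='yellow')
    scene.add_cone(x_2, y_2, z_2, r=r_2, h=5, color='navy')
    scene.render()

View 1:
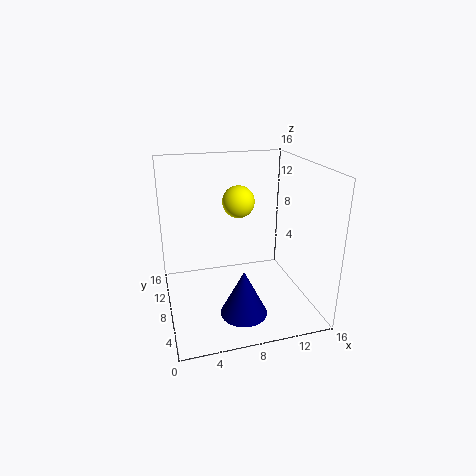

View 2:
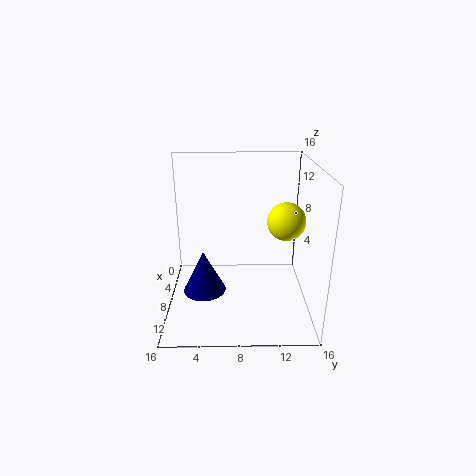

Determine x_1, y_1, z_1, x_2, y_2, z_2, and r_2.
x_1 = 9.5; y_1 = 13; z_1 = 10.5; x_2 = 7.5; y_2 = 4; z_2 = 1; r_2 = 2.5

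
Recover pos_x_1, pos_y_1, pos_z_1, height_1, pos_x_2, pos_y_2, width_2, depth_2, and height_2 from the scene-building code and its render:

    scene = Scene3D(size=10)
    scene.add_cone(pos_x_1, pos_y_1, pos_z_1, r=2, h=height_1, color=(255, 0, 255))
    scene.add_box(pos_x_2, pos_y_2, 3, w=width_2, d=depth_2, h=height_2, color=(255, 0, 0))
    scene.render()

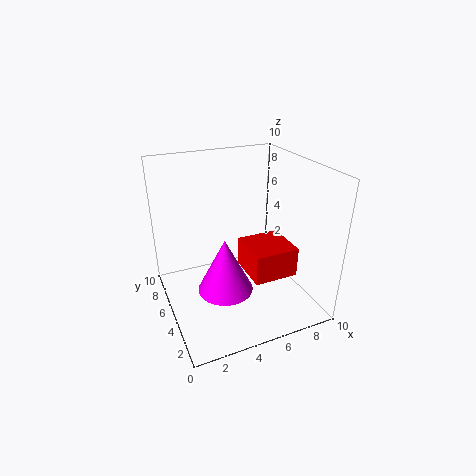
pos_x_1 = 4
pos_y_1 = 5
pos_z_1 = 1
height_1 = 4
pos_x_2 = 5
pos_y_2 = 2
width_2 = 3
depth_2 = 3
height_2 = 2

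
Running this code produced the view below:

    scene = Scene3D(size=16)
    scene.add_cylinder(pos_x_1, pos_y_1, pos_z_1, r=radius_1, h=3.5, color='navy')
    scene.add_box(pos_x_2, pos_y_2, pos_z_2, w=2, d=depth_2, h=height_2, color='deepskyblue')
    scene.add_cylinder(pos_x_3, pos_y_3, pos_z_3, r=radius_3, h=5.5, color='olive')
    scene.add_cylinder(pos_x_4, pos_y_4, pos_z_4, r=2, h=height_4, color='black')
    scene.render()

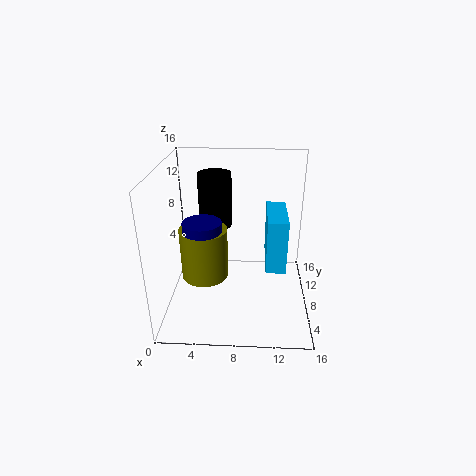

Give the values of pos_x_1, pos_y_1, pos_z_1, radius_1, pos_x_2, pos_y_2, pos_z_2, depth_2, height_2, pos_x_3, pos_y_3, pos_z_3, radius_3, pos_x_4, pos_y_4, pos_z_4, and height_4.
pos_x_1 = 4.5
pos_y_1 = 5.5
pos_z_1 = 7.5
radius_1 = 2
pos_x_2 = 11
pos_y_2 = 3.5
pos_z_2 = 6.5
depth_2 = 5.5
height_2 = 5.5
pos_x_3 = 4.5
pos_y_3 = 6
pos_z_3 = 4.5
radius_3 = 2.5
pos_x_4 = 5
pos_y_4 = 12.5
pos_z_4 = 7.5
height_4 = 6.5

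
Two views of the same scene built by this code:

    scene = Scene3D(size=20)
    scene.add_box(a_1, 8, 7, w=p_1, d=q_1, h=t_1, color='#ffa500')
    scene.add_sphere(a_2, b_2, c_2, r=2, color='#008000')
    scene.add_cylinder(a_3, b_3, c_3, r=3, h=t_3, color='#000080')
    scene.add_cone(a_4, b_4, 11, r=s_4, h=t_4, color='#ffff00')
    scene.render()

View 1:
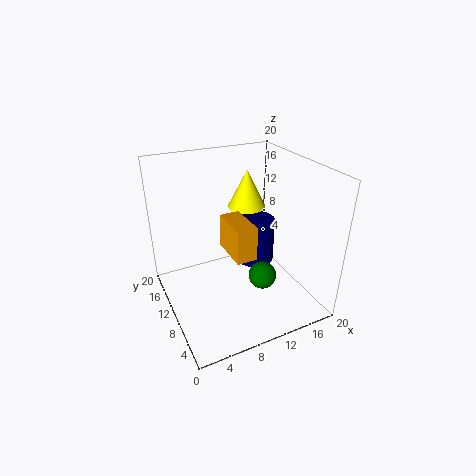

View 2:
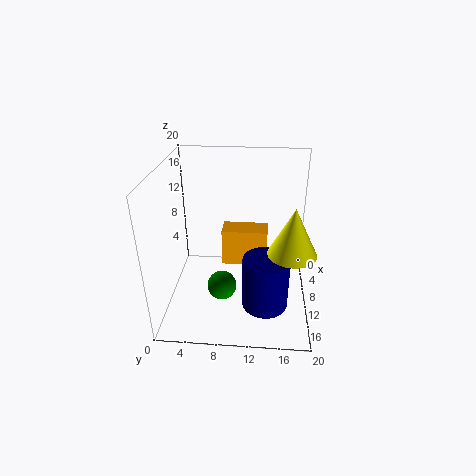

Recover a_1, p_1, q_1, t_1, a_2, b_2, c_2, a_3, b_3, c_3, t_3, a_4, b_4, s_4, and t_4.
a_1 = 9, p_1 = 3, q_1 = 6, t_1 = 5, a_2 = 13, b_2 = 8, c_2 = 4, a_3 = 15, b_3 = 14, c_3 = 3, t_3 = 7, a_4 = 15, b_4 = 17, s_4 = 3, t_4 = 6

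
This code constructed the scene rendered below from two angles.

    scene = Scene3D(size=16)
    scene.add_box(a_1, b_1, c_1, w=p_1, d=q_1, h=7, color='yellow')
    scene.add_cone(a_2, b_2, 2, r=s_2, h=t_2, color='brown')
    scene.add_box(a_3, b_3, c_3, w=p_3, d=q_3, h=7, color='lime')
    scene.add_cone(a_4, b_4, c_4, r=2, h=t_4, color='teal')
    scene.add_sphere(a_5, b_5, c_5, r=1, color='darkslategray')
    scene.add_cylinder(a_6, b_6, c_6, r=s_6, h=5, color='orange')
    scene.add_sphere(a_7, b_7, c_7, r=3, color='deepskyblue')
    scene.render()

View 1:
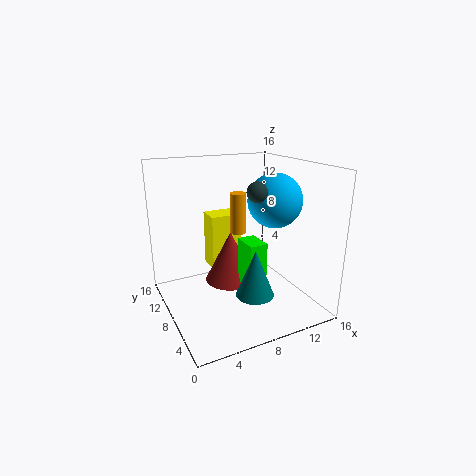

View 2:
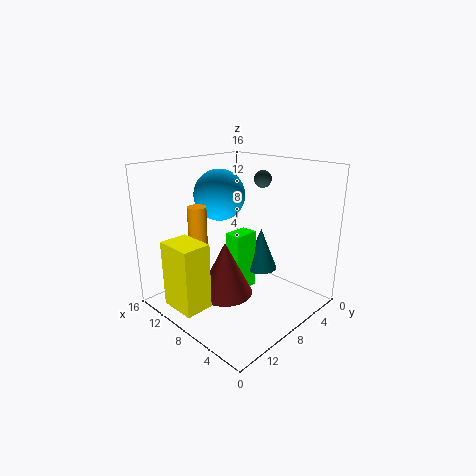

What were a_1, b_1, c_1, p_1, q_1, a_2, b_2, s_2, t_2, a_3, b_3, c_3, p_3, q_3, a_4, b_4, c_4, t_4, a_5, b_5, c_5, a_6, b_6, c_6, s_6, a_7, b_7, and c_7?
a_1 = 7, b_1 = 13, c_1 = 2, p_1 = 4, q_1 = 3, a_2 = 8, b_2 = 10, s_2 = 3, t_2 = 6, a_3 = 8, b_3 = 5, c_3 = 1, p_3 = 2, q_3 = 3, a_4 = 8, b_4 = 4, c_4 = 3, t_4 = 5, a_5 = 8, b_5 = 4, c_5 = 14, a_6 = 10, b_6 = 12, c_6 = 7, s_6 = 1, a_7 = 12, b_7 = 7, c_7 = 12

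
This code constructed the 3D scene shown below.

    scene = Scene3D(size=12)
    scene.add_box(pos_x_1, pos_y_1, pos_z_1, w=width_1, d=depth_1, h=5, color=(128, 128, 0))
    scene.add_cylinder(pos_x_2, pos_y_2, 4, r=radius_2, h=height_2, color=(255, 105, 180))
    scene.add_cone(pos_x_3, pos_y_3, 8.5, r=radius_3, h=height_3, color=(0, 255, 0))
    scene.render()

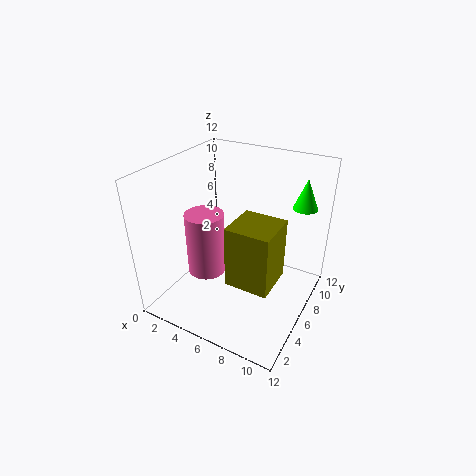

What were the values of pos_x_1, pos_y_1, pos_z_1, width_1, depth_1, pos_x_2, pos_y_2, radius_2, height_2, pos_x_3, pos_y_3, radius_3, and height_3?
pos_x_1 = 6.5
pos_y_1 = 3
pos_z_1 = 3.5
width_1 = 3.5
depth_1 = 3.5
pos_x_2 = 4.5
pos_y_2 = 3.5
radius_2 = 1.5
height_2 = 5
pos_x_3 = 10.5
pos_y_3 = 9
radius_3 = 1
height_3 = 2.5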